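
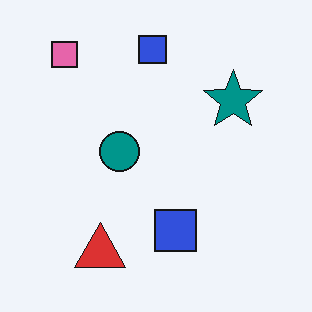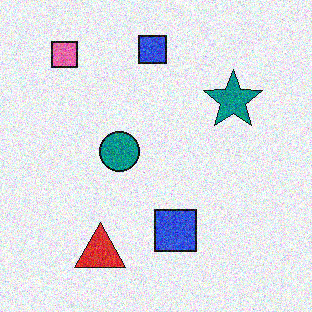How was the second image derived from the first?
The transformation is: degraded with heavy additive noise.

Random speckle covers the whole image, including the flat background.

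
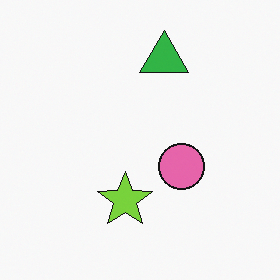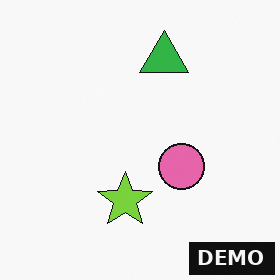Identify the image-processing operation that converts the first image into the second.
The transformation is: watermarked with the text "DEMO" in the lower-right corner.

A dark label reading "DEMO" appears in the lower-right corner.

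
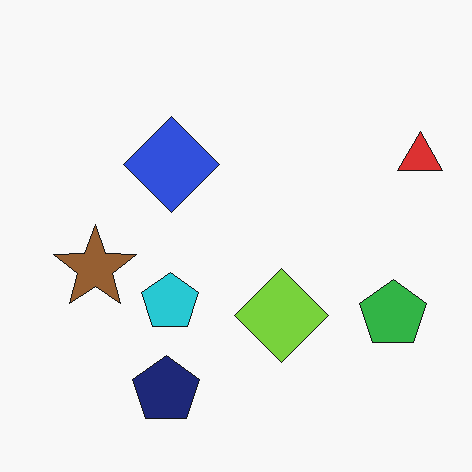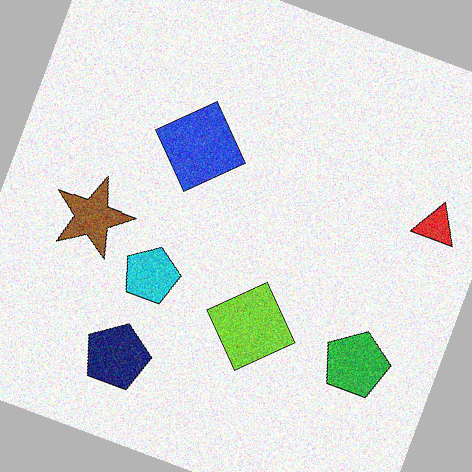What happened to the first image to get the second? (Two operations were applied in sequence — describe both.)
It was degraded with visible gaussian noise, then rotated clockwise by a moderate amount.

Random speckle covers the whole image, including the flat background. Every shape is tilted by the same angle and the image corners show triangular fill wedges — a whole-image rotation by a non-right angle.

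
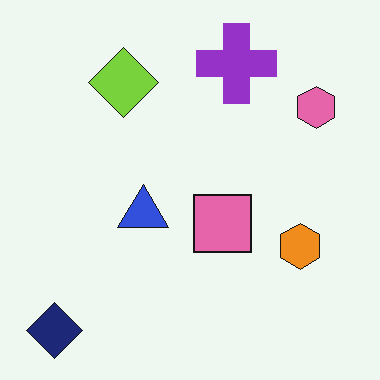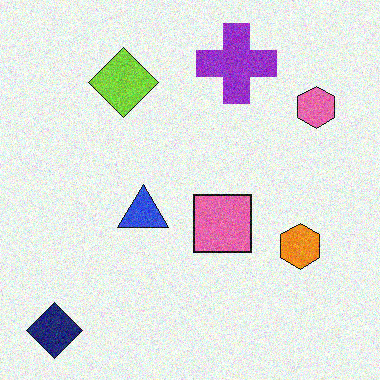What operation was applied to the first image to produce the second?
This is the original image degraded with moderate additive noise.

Random speckle covers the whole image, including the flat background.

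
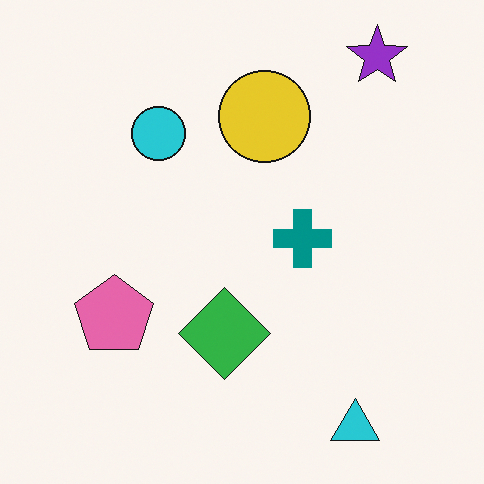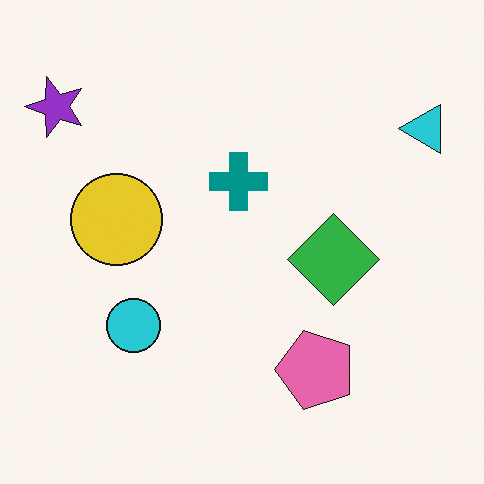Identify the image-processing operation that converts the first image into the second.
The second image is the first rotated 90° counter-clockwise.

The purple star sits in the top-right of the first image and the top-left of the second — consistent with a whole-image 90° counter-clockwise rotation.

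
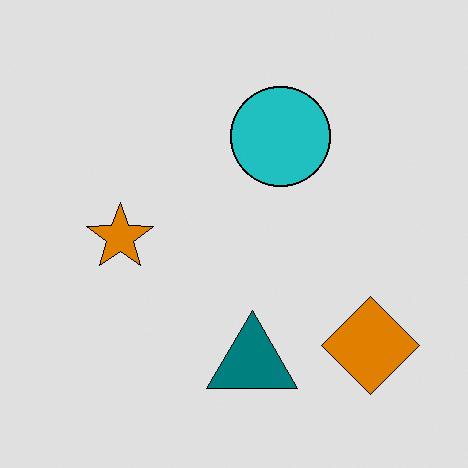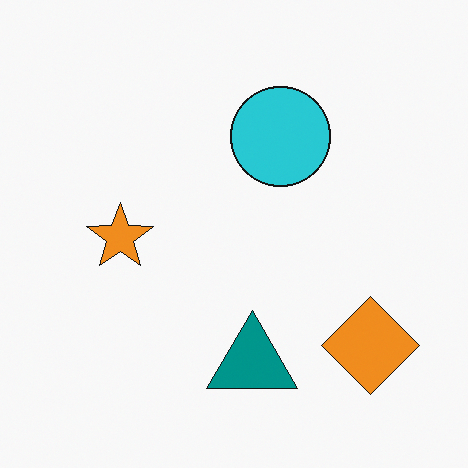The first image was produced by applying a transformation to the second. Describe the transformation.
It was moderately posterized.

Each flat color has snapped to a coarser quantized level — most visibly, the near-white background has dropped to a flat grey.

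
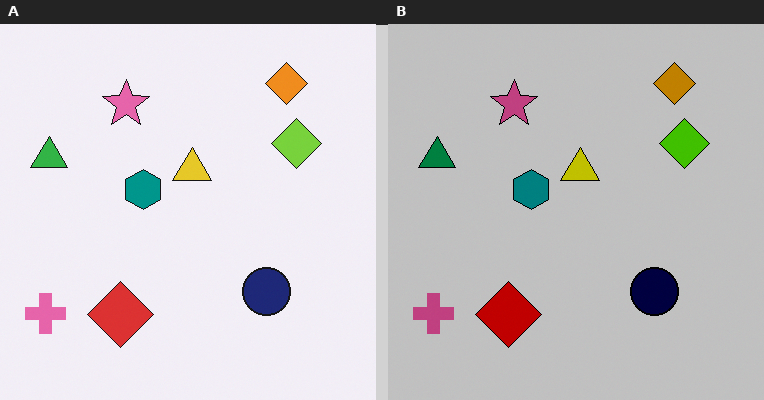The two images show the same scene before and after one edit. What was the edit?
Aggressively posterized.

Each flat color has snapped to a coarser quantized level — most visibly, the near-white background has dropped to a flat grey.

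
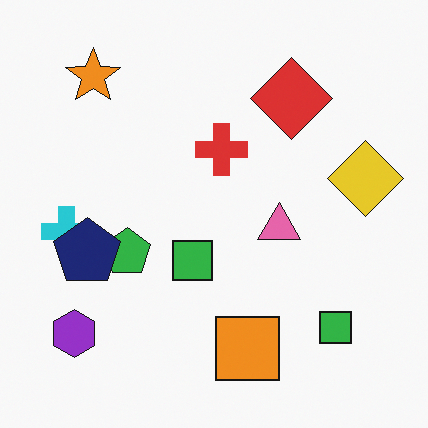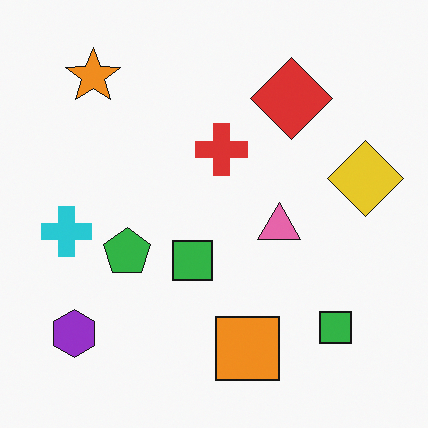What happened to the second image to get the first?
The first image is the second overlaid with an additional navy pentagon.

A navy pentagon appears in the first image that is absent from the second.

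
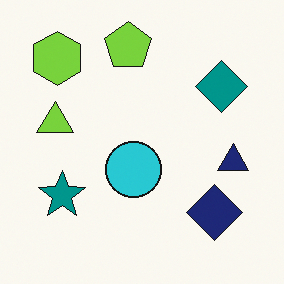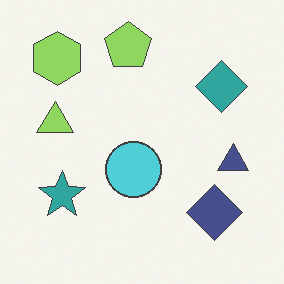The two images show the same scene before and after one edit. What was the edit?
This is the original image given slightly reduced contrast.

Tones are pushed toward mid-grey across the whole image — a global contrast change.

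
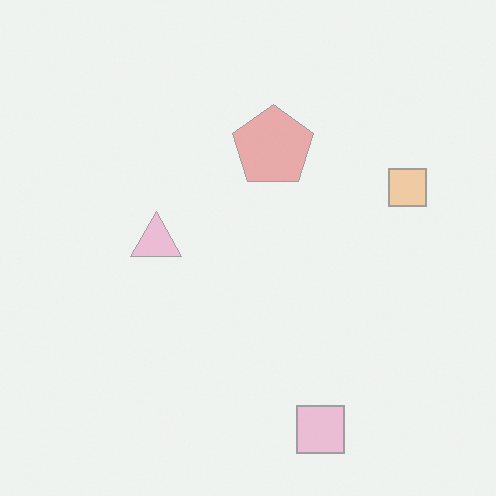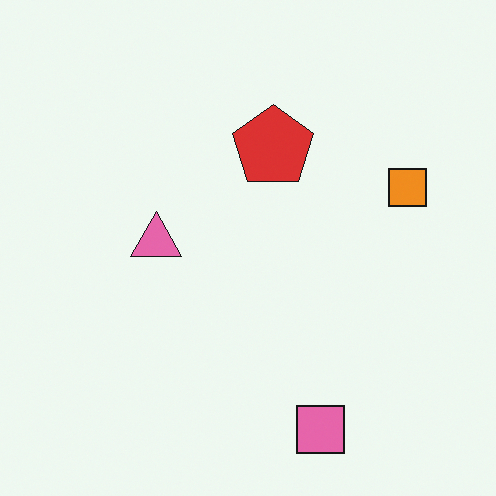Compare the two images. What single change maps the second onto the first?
The image was washed out (contrast reduced).

Tones are pushed toward mid-grey across the whole image — a global contrast change.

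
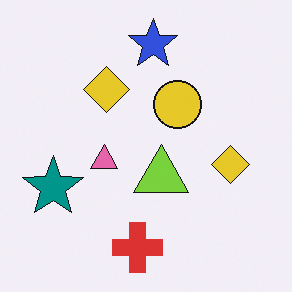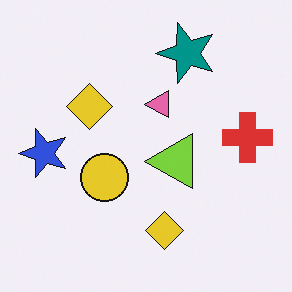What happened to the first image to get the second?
This is the original image transposed (reflected across the top-left ↔ bottom-right diagonal).

Shapes have swapped their row and column positions — what was in the top-right is now in the bottom-left — a diagonal reflection.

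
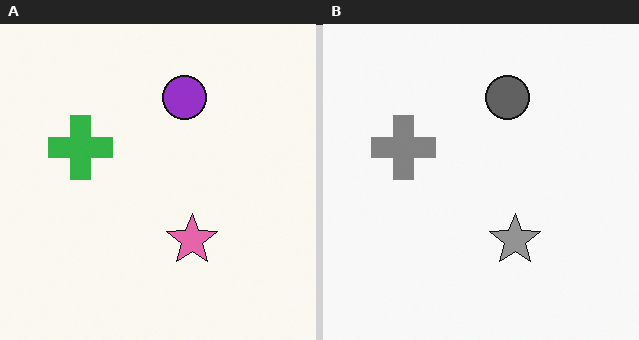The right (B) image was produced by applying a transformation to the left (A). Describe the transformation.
This is the original image converted to grayscale.

All color is removed — every shape is now a shade of grey.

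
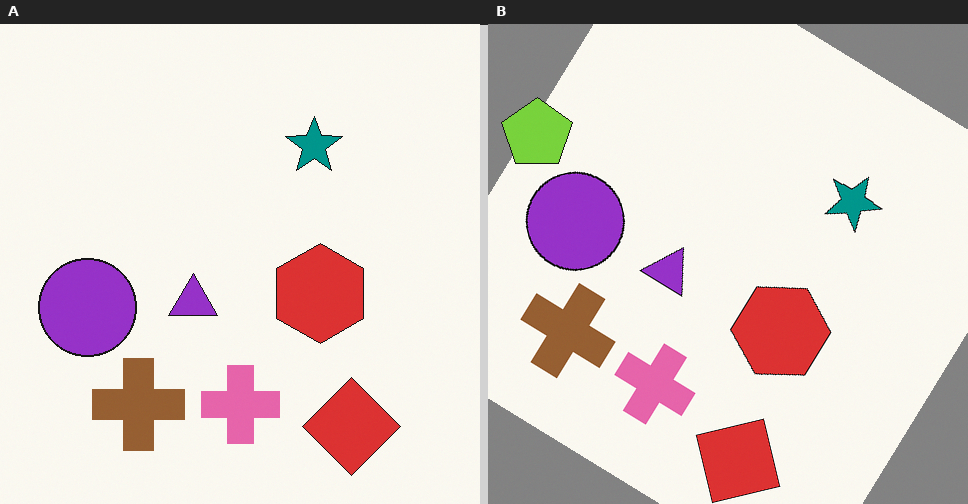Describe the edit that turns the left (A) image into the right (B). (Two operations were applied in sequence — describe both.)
The right (B) image is the left (A) rotated clockwise by a large amount — several tens of degrees, then overlaid with an additional lime pentagon.

Every shape is tilted by the same angle and the image corners show triangular fill wedges — a whole-image rotation by a non-right angle. A lime pentagon appears in the right (B) image that is absent from the left (A).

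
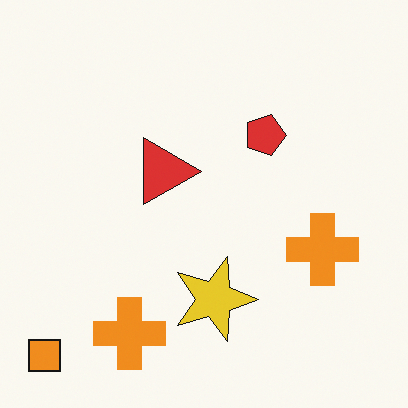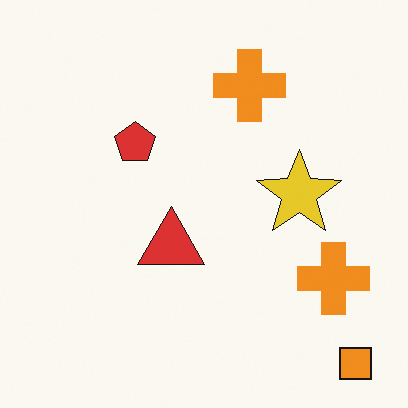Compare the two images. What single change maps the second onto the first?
Rotated 90° clockwise.

The orange square sits in the bottom-right of the second image and the bottom-left of the first — consistent with a whole-image 90° clockwise rotation.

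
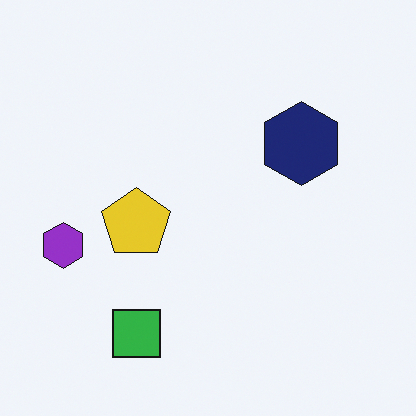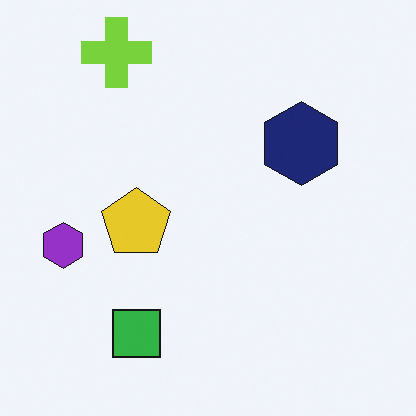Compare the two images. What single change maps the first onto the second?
The transformation is: overlaid with an additional lime cross.

A lime cross appears in the second image that is absent from the first.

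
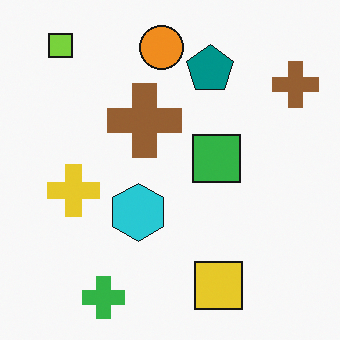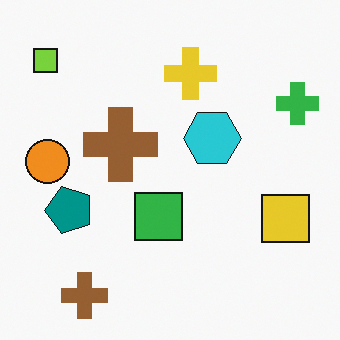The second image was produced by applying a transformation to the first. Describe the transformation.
It was transposed (reflected across the top-left ↔ bottom-right diagonal).

Shapes have swapped their row and column positions — what was in the top-right is now in the bottom-left — a diagonal reflection.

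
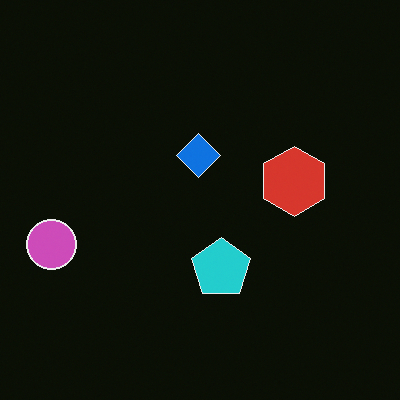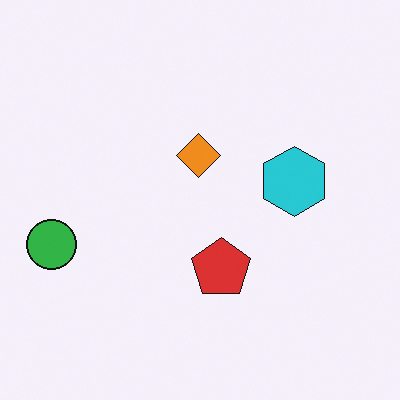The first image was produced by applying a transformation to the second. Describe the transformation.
The first image is the second color-inverted (negative).

The light background has become dark and every shape's color is its complement — a photographic negative.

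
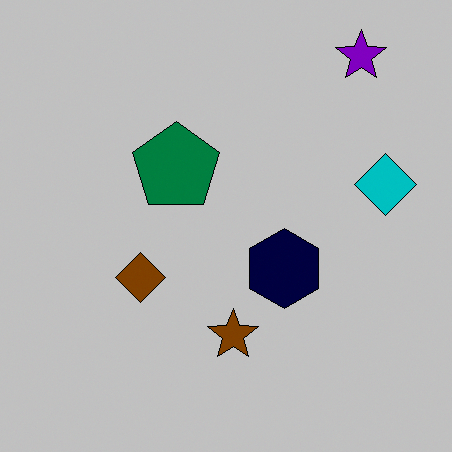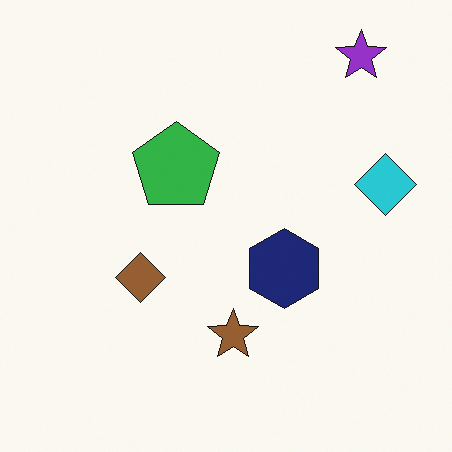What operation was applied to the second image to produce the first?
Heavily posterized to just a handful of flat colors.

Each flat color has snapped to a coarser quantized level — most visibly, the near-white background has dropped to a flat grey.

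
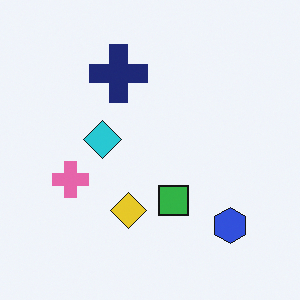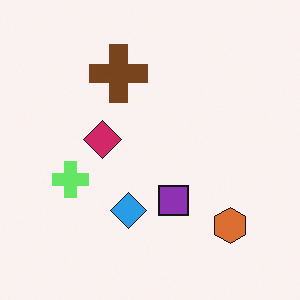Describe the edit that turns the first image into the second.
The second image is the first hue-shifted noticeably.

Every shape's color has rotated by the same amount around the hue wheel — a uniform hue shift.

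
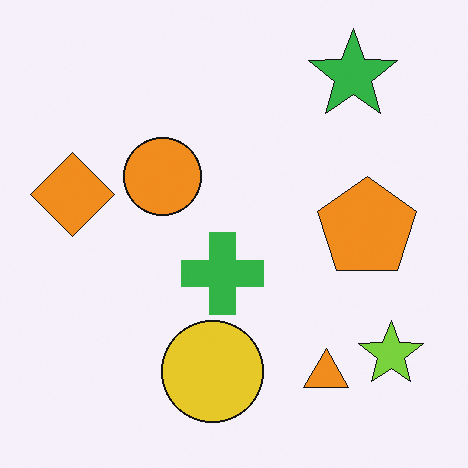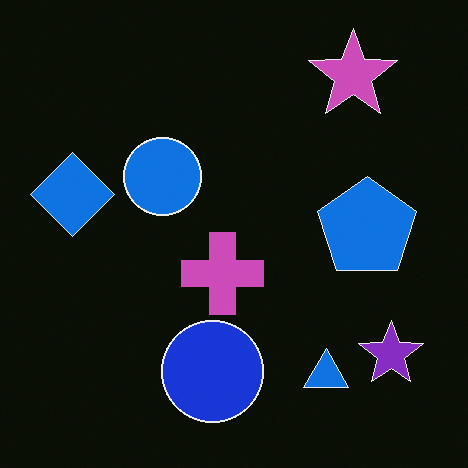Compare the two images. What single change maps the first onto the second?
Color-inverted (negative).

The light background has become dark and every shape's color is its complement — a photographic negative.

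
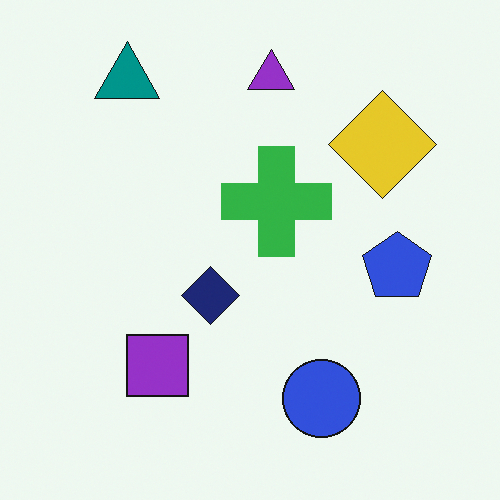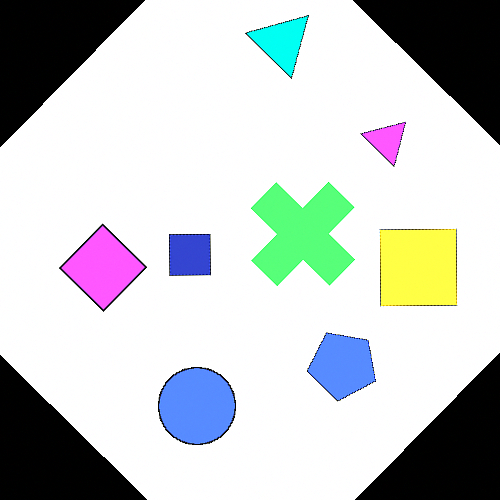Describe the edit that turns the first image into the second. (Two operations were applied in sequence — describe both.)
This is the original image rotated clockwise by a large amount — several tens of degrees, then substantially brightened.

Every shape is tilted by the same angle and the image corners show triangular fill wedges — a whole-image rotation by a non-right angle. Every pixel — background and shapes alike — is uniformly brightened.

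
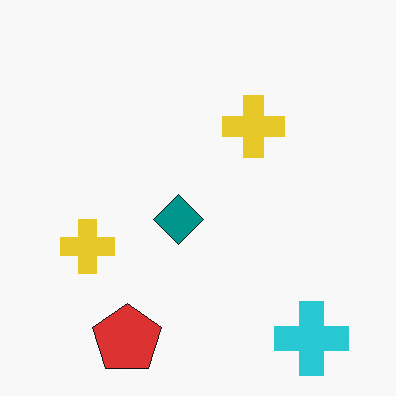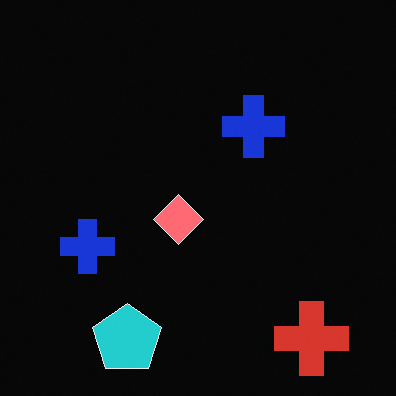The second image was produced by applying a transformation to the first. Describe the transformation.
Color-inverted (negative).

The light background has become dark and every shape's color is its complement — a photographic negative.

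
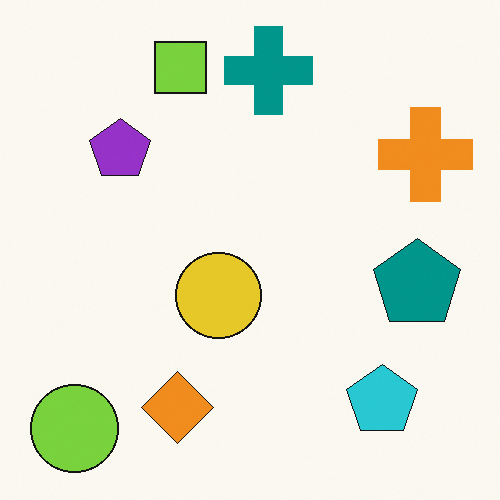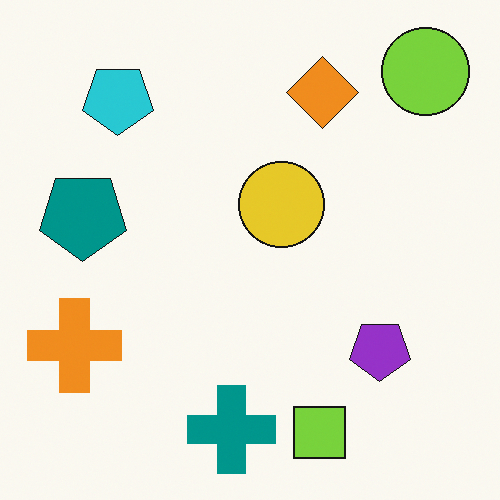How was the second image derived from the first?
The second image is the first rotated 180°.

The lime circle sits in the bottom-left of the first image and the top-right of the second — consistent with a whole-image 180° rotation.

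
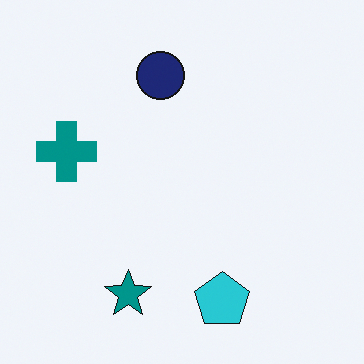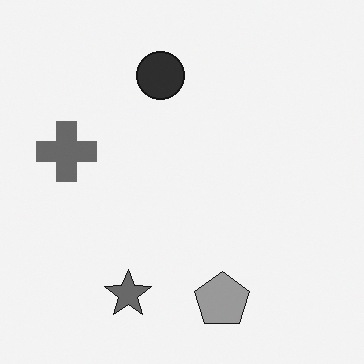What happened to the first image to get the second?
The image was converted to grayscale.

All color is removed — every shape is now a shade of grey.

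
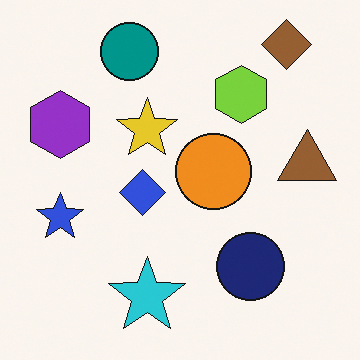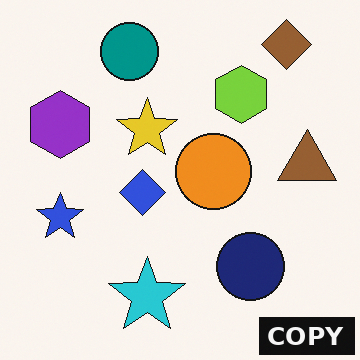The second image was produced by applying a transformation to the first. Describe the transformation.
The second image is the first watermarked with the text "COPY" in the lower-right corner.

A dark label reading "COPY" appears in the lower-right corner.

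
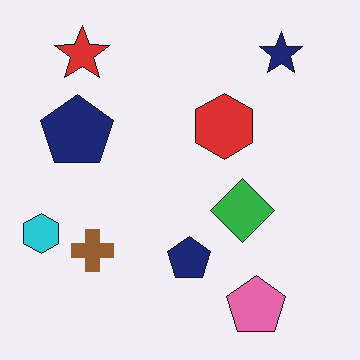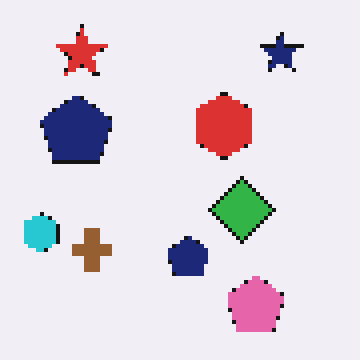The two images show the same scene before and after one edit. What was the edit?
The second image is the first mildly pixelated.

Shapes are reduced to large square blocks; fine edges and outlines are lost — a downscale-then-upscale (mosaic) effect.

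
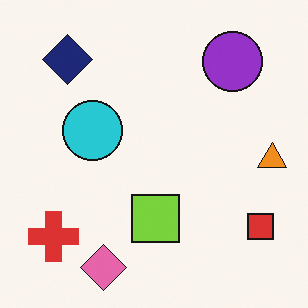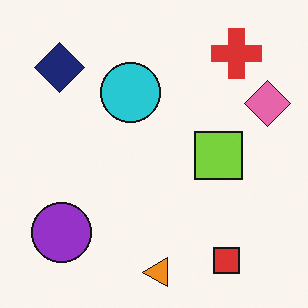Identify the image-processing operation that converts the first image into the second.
The second image is the first transposed (reflected across the top-left ↔ bottom-right diagonal).

Shapes have swapped their row and column positions — what was in the top-right is now in the bottom-left — a diagonal reflection.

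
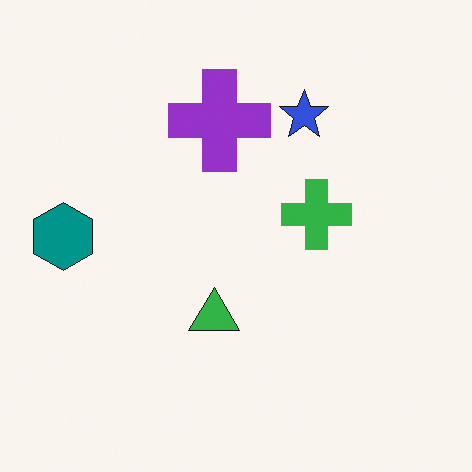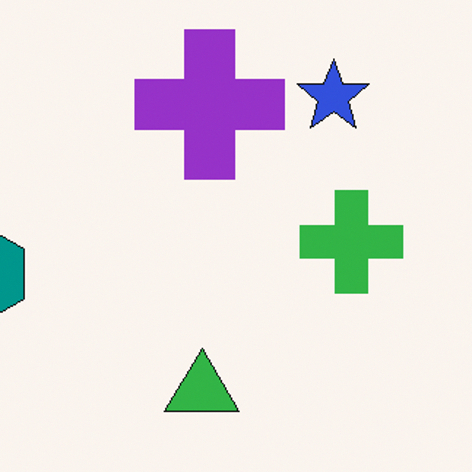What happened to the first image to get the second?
It was cropped slightly and scaled back up.

The visible shapes are larger and the field of view is narrower; shapes near the original edges may be partly or wholly outside the frame — a crop-and-rescale.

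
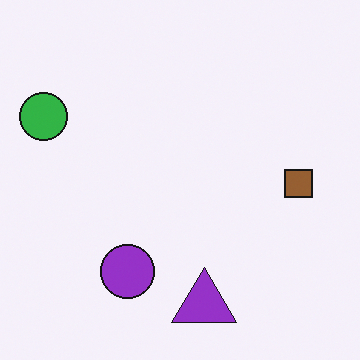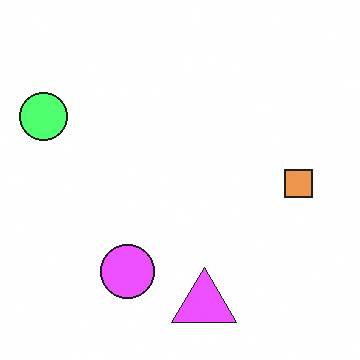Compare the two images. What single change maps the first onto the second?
Brightened a lot.

Every pixel — background and shapes alike — is uniformly brightened.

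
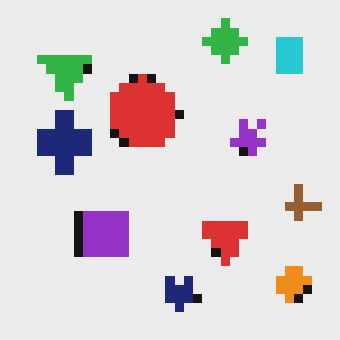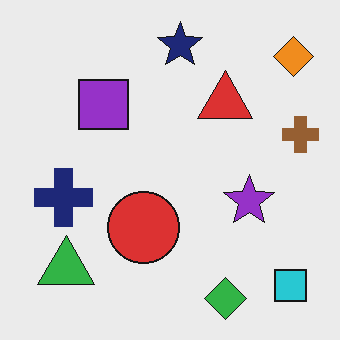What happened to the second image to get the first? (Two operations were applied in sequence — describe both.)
This is the original image flipped vertically (top ↔ bottom), then heavily pixelated into large blocks.

The green diamond is in the bottom of the second image and the top of the first — shapes on opposite sides of the horizontal midline have swapped in a mirror flip. Shapes are reduced to large square blocks; fine edges and outlines are lost — a downscale-then-upscale (mosaic) effect.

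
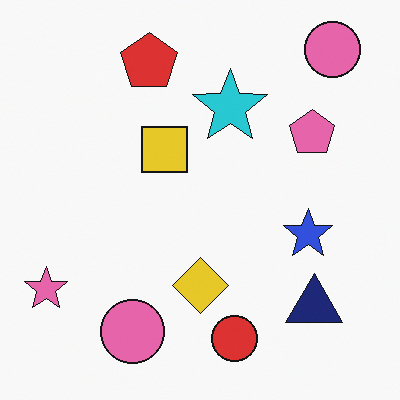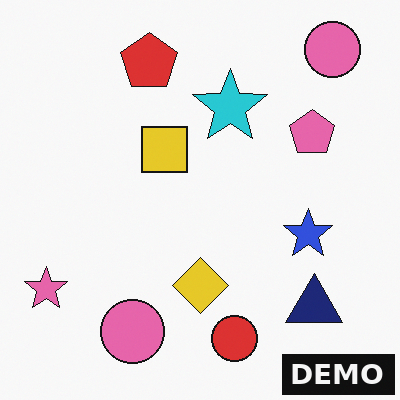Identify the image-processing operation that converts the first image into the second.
The second image is the first watermarked with the text "DEMO" in the lower-right corner.

A dark label reading "DEMO" appears in the lower-right corner.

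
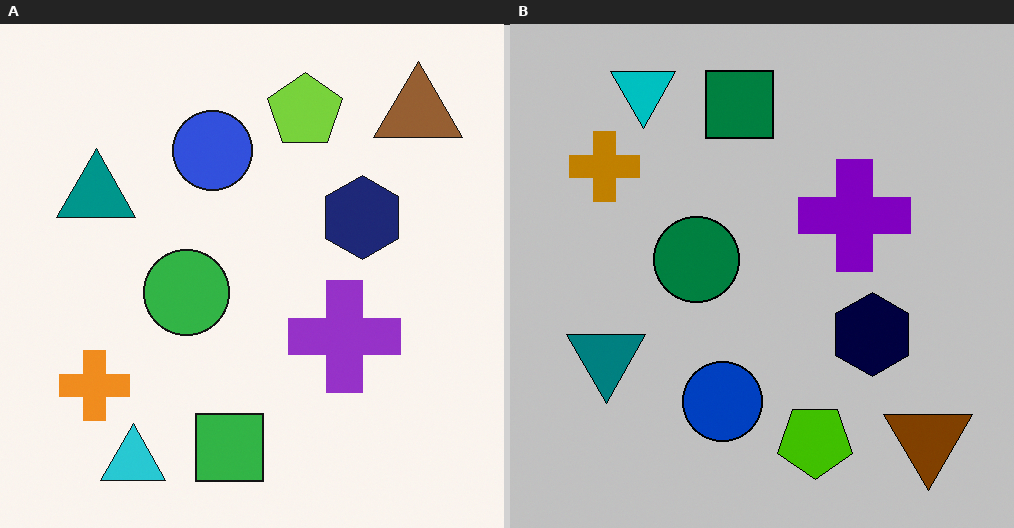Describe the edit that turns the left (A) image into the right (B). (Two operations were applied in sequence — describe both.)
The transformation is: flipped vertically (top ↔ bottom), then heavily posterized to just a handful of flat colors.

The cyan triangle is in the bottom-left of the left (A) image and the top-left of the right (B) — shapes on opposite sides of the horizontal midline have swapped in a mirror flip. Each flat color has snapped to a coarser quantized level — most visibly, the near-white background has dropped to a flat grey.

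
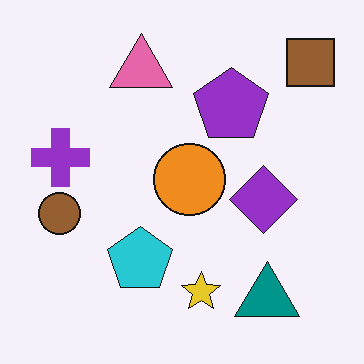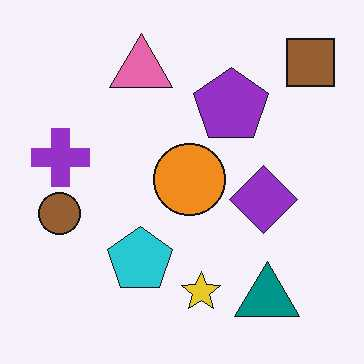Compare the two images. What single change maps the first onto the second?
JPEG-compressed with visible artifacts.

Blocky 8×8 compression artifacts appear around shape edges and the flat background shows ringing — characteristic JPEG degradation.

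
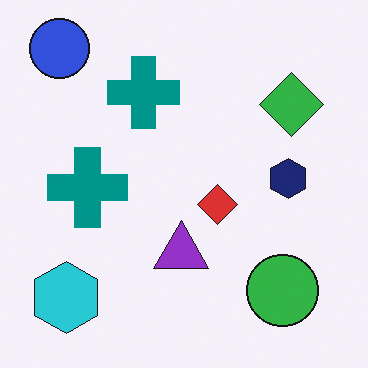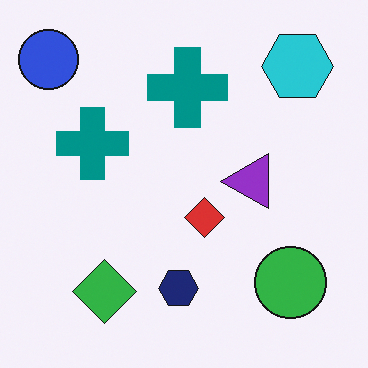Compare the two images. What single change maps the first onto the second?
This is the original image transposed (reflected across the top-left ↔ bottom-right diagonal).

Shapes have swapped their row and column positions — what was in the top-right is now in the bottom-left — a diagonal reflection.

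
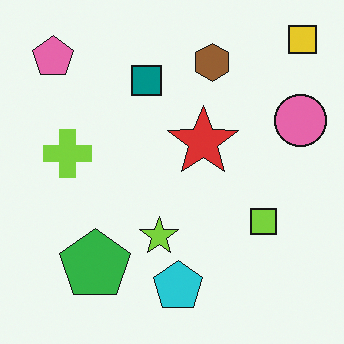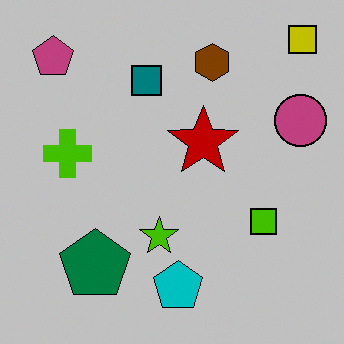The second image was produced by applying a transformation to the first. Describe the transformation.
It was aggressively posterized.

Each flat color has snapped to a coarser quantized level — most visibly, the near-white background has dropped to a flat grey.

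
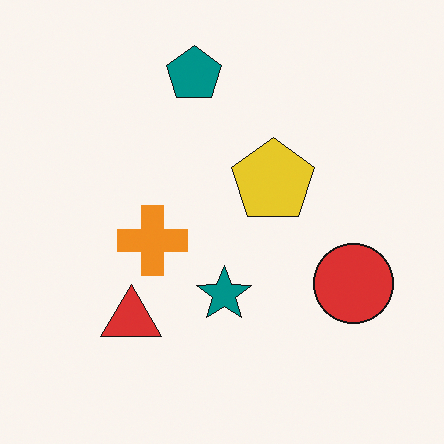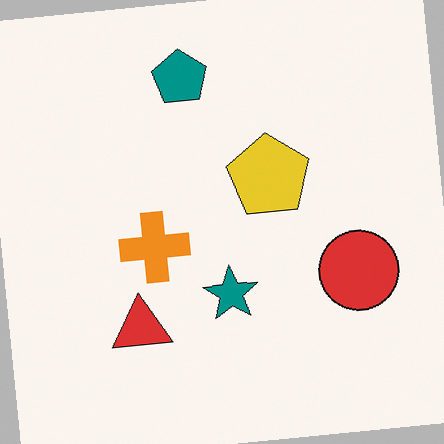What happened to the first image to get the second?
The image was rotated counter-clockwise by a small amount.

Every shape is tilted by the same angle and the image corners show triangular fill wedges — a whole-image rotation by a non-right angle.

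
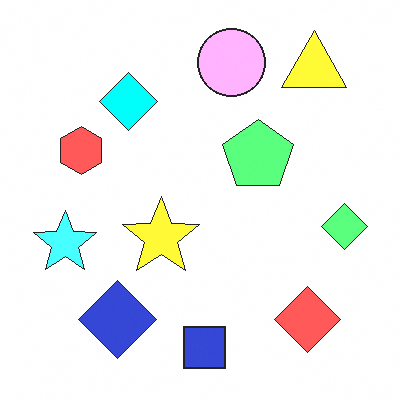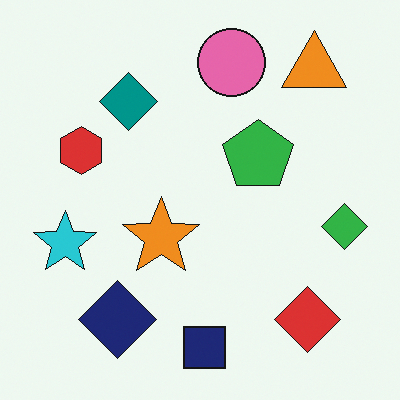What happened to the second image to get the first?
It was substantially brightened.

Every pixel — background and shapes alike — is uniformly brightened.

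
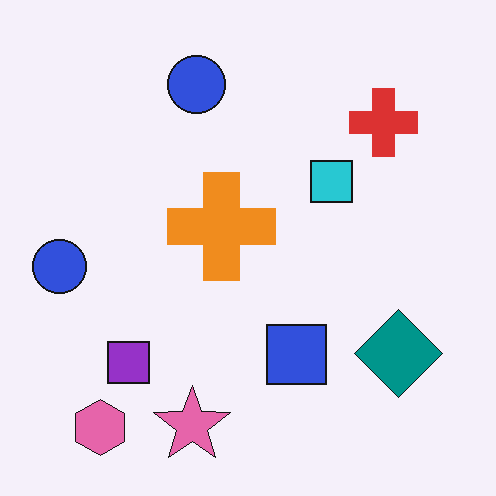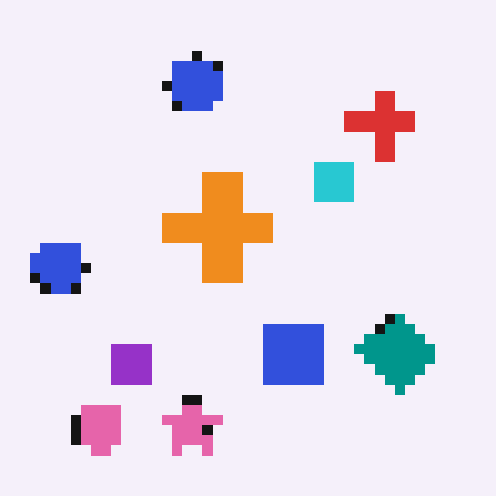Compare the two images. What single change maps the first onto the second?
Coarsely pixelated.

Shapes are reduced to large square blocks; fine edges and outlines are lost — a downscale-then-upscale (mosaic) effect.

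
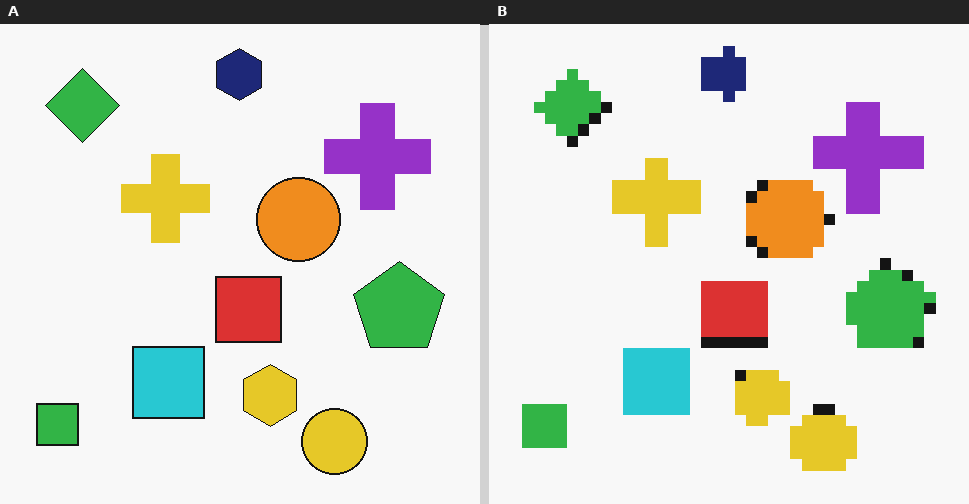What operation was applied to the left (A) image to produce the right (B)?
Coarsely pixelated.

Shapes are reduced to large square blocks; fine edges and outlines are lost — a downscale-then-upscale (mosaic) effect.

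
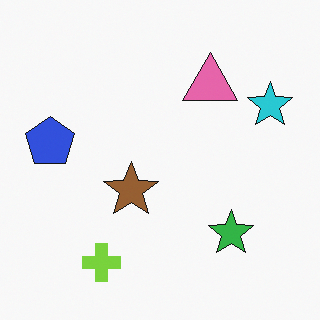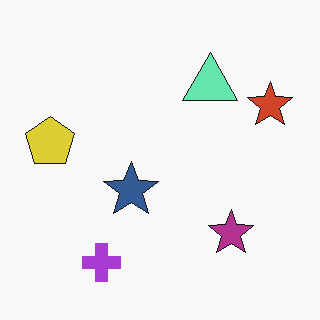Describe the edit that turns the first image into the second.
This is the original image hue-shifted by a large amount.

Every shape's color has rotated by the same amount around the hue wheel — a uniform hue shift.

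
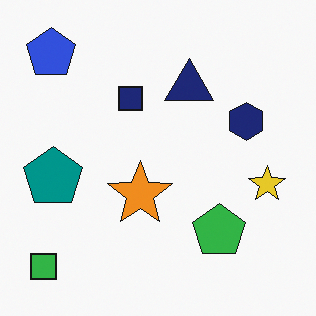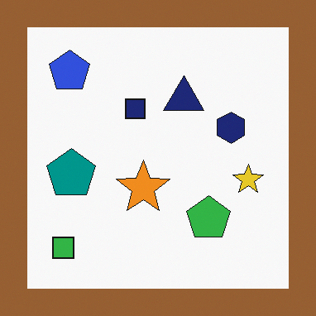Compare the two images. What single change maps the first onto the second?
The second image is the first framed with a brown border.

A solid brown frame runs around the edge of the second image, with the content slightly shrunk inside it.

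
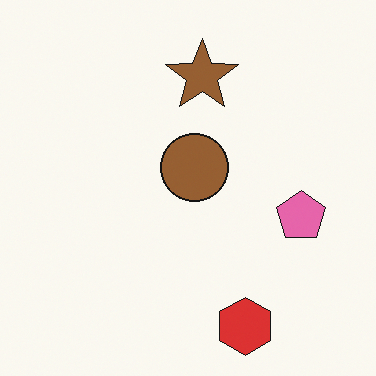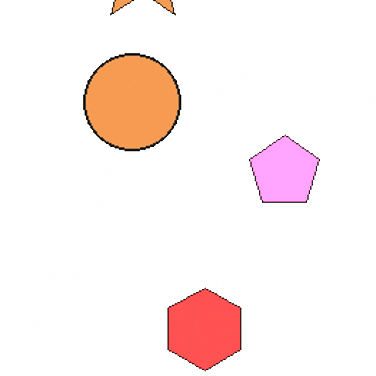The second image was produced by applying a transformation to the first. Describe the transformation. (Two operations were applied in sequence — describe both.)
This is the original image cropped to a modestly smaller region and rescaled, then brightened a lot.

The visible shapes are larger and the field of view is narrower; shapes near the original edges may be partly or wholly outside the frame — a crop-and-rescale. Every pixel — background and shapes alike — is uniformly brightened.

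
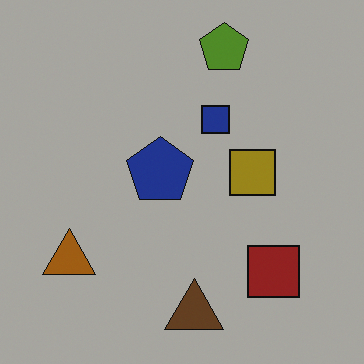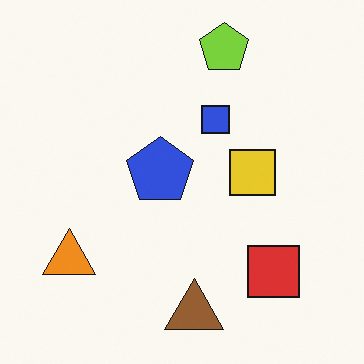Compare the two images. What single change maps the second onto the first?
The first image is the second darkened a lot.

Every pixel — background and shapes alike — is uniformly darkened.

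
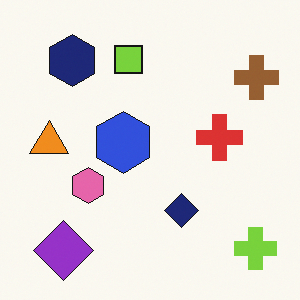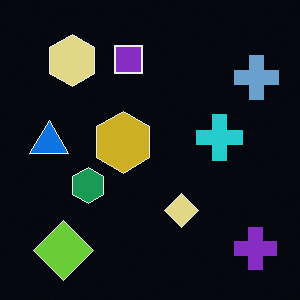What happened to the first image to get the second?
The transformation is: color-inverted (negative).

The light background has become dark and every shape's color is its complement — a photographic negative.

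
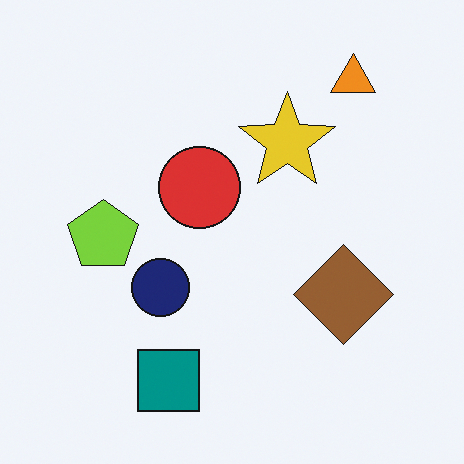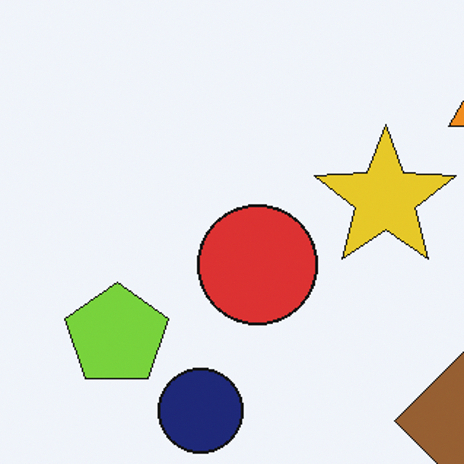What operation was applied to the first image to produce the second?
The second image is the first cropped to a modestly smaller region and rescaled.

The visible shapes are larger and the field of view is narrower; shapes near the original edges may be partly or wholly outside the frame — a crop-and-rescale.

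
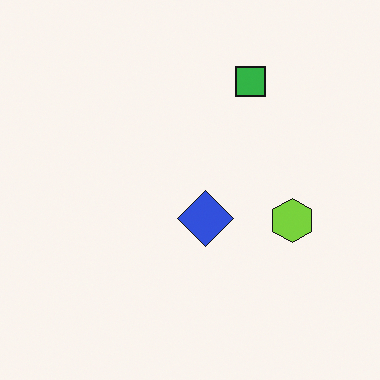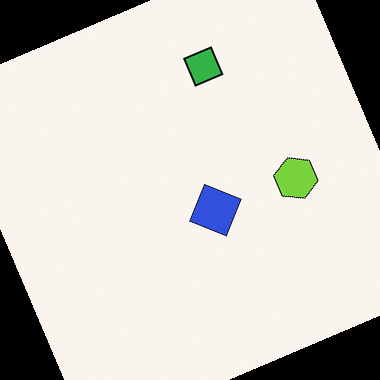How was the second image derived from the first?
The transformation is: rotated counter-clockwise by a clearly visible amount.

Every shape is tilted by the same angle and the image corners show triangular fill wedges — a whole-image rotation by a non-right angle.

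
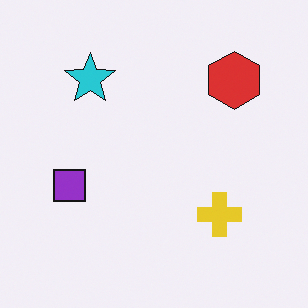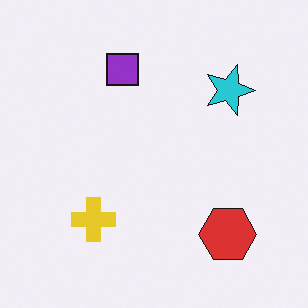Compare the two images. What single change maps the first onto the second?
This is the original image rotated 90° clockwise.

The red hexagon sits in the top-right of the first image and the bottom-right of the second — consistent with a whole-image 90° clockwise rotation.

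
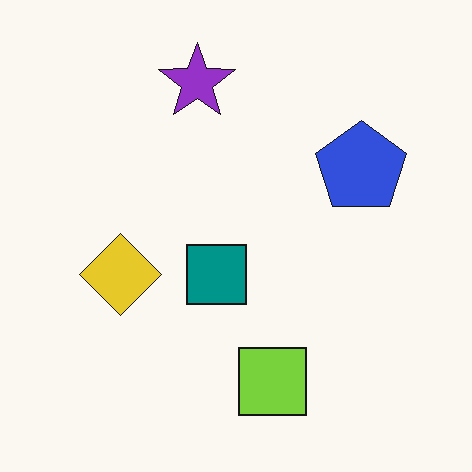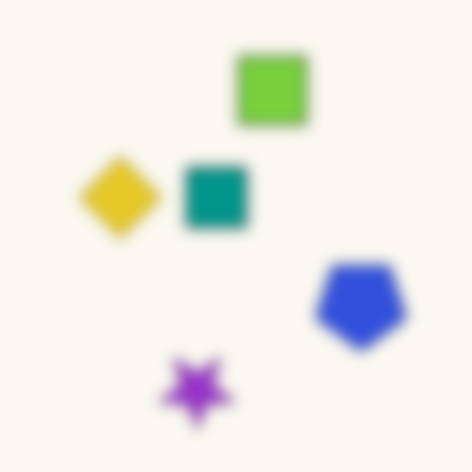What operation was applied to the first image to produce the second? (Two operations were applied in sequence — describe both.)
It was strongly gaussian-blurred, then flipped vertically (top ↔ bottom).

Shape edges and outlines are uniformly softened across the whole image. The purple star is in the top of the first image and the bottom of the second — shapes on opposite sides of the horizontal midline have swapped in a mirror flip.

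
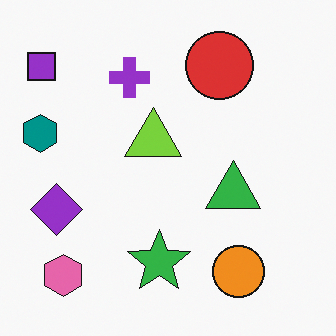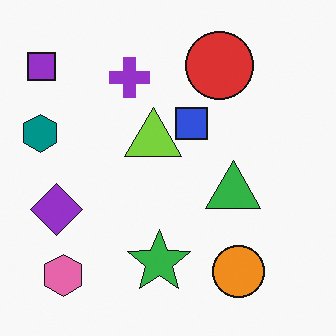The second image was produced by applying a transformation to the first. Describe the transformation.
This is the original image overlaid with an additional blue square.

A blue square appears in the second image that is absent from the first.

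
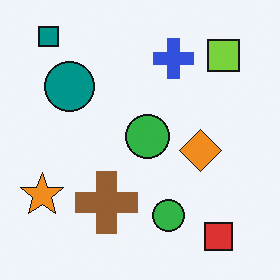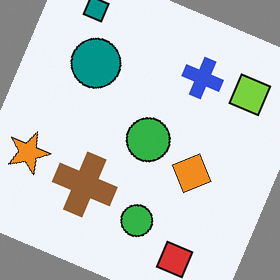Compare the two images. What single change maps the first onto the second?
The image was rotated clockwise by a clearly visible amount.

Every shape is tilted by the same angle and the image corners show triangular fill wedges — a whole-image rotation by a non-right angle.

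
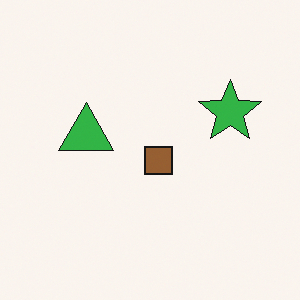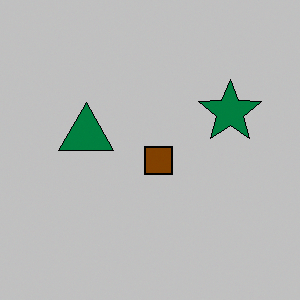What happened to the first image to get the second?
The second image is the first aggressively posterized.

Each flat color has snapped to a coarser quantized level — most visibly, the near-white background has dropped to a flat grey.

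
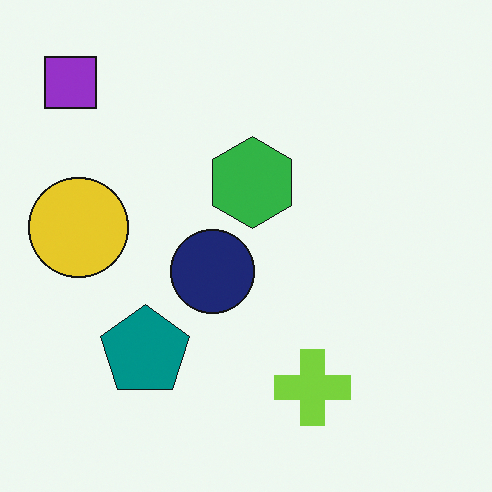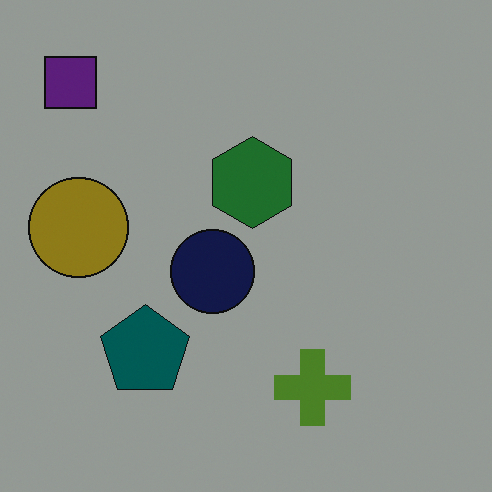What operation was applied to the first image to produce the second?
The transformation is: darkened a lot.

Every pixel — background and shapes alike — is uniformly darkened.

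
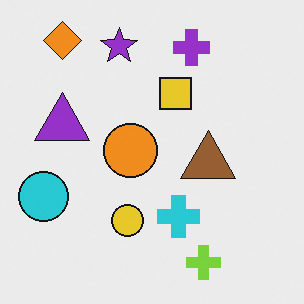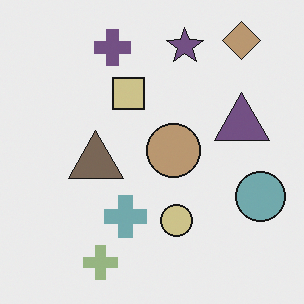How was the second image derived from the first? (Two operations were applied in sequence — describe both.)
It was made much more muted (saturation change), then flipped horizontally (left ↔ right).

All colors are more muted and greyish — a global saturation change. The cyan circle is in the left of the first image and the right of the second — shapes on opposite sides of the vertical midline have swapped in a mirror flip.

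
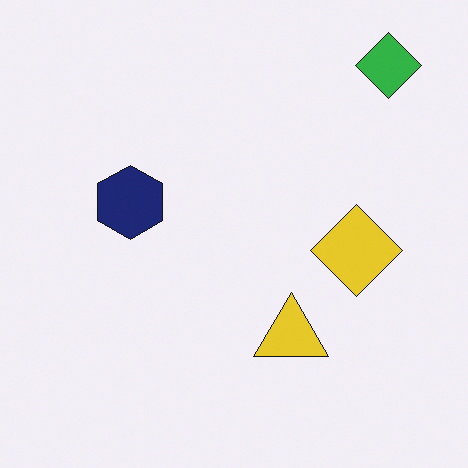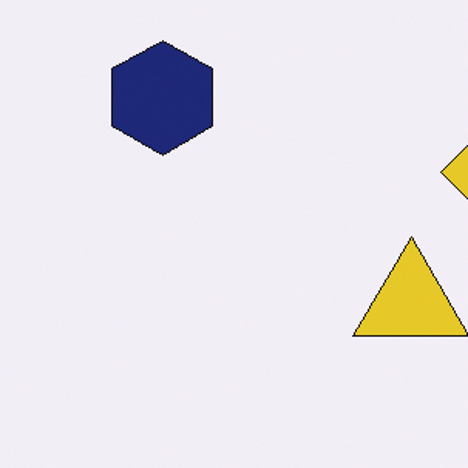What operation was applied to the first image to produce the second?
This is the original image cropped slightly and scaled back up.

The visible shapes are larger and the field of view is narrower; shapes near the original edges may be partly or wholly outside the frame — a crop-and-rescale.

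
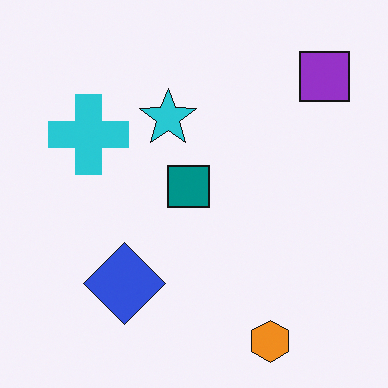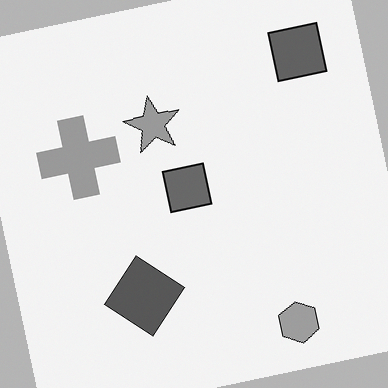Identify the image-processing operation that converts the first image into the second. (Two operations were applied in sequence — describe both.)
This is the original image converted to grayscale, then rotated counter-clockwise by a few degrees.

All color is removed — every shape is now a shade of grey. Every shape is tilted by the same angle and the image corners show triangular fill wedges — a whole-image rotation by a non-right angle.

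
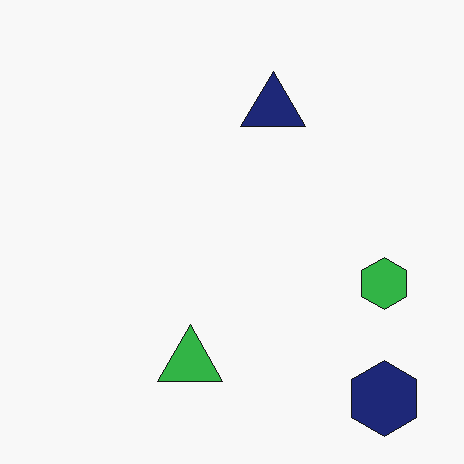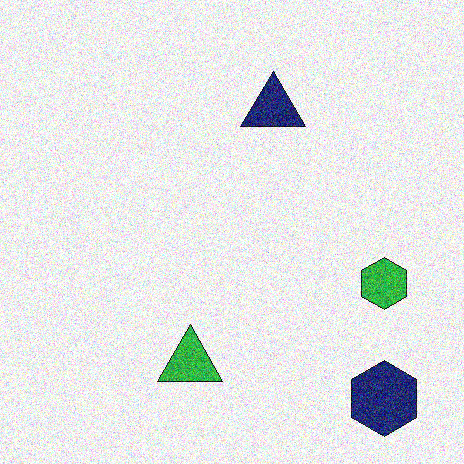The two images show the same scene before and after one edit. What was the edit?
The second image is the first degraded with strong gaussian noise.

Random speckle covers the whole image, including the flat background.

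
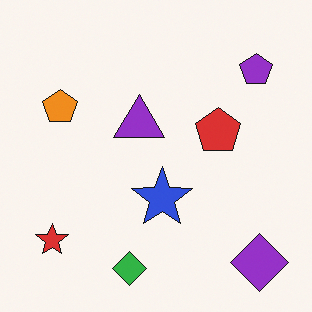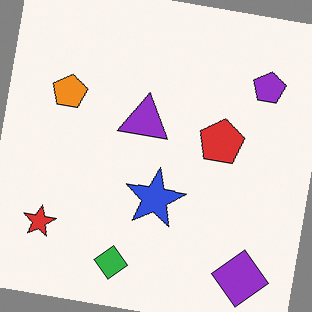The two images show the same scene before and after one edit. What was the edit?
The second image is the first rotated clockwise by a slight angle.

Every shape is tilted by the same angle and the image corners show triangular fill wedges — a whole-image rotation by a non-right angle.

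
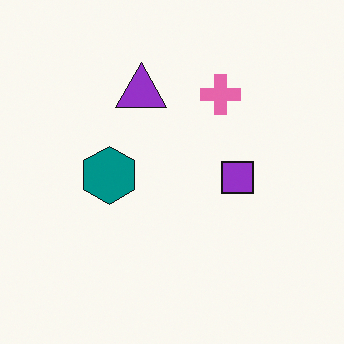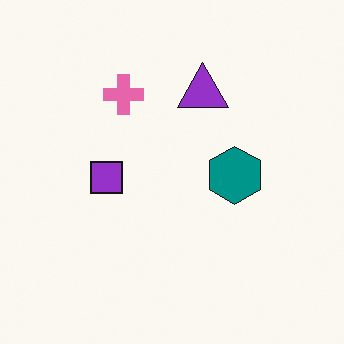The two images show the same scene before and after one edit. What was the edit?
The image was flipped horizontally (left ↔ right).

The purple square is in the right of the first image and the left of the second — shapes on opposite sides of the vertical midline have swapped in a mirror flip.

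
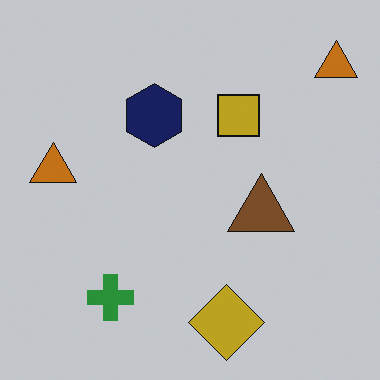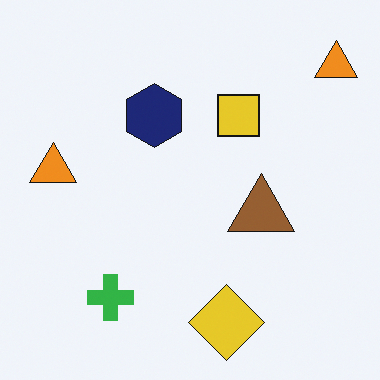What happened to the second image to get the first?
The first image is the second slightly darkened.

Every pixel — background and shapes alike — is uniformly darkened.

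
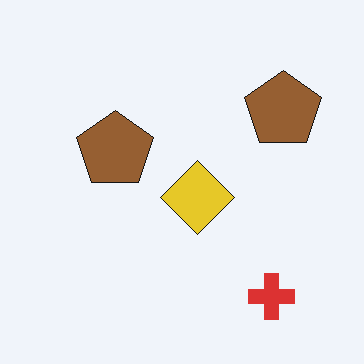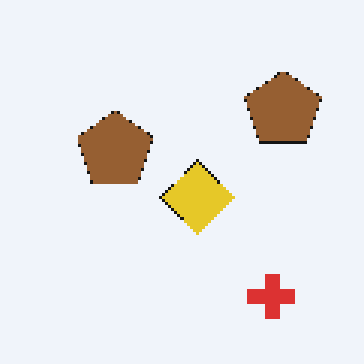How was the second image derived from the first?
Lightly pixelated (a mild mosaic effect).

Shapes are reduced to large square blocks; fine edges and outlines are lost — a downscale-then-upscale (mosaic) effect.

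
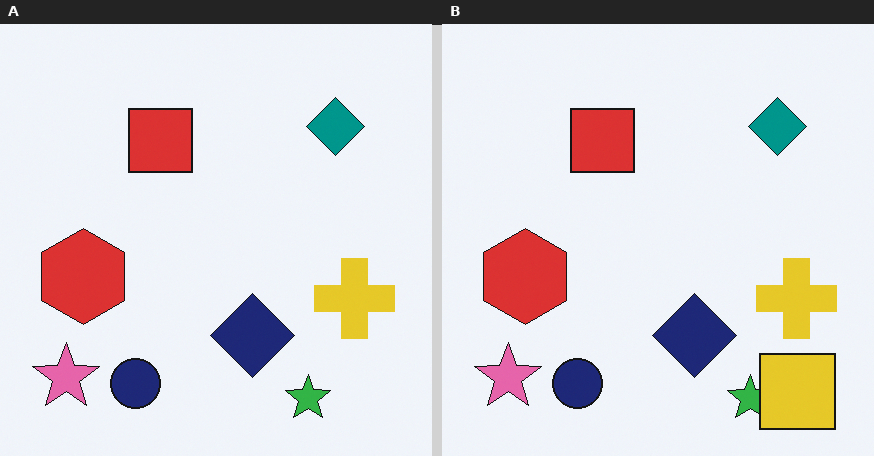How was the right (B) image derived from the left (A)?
It was overlaid with an additional yellow square.

A yellow square appears in the right (B) image that is absent from the left (A).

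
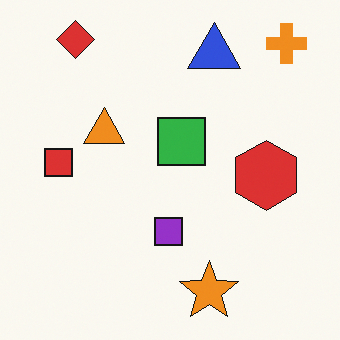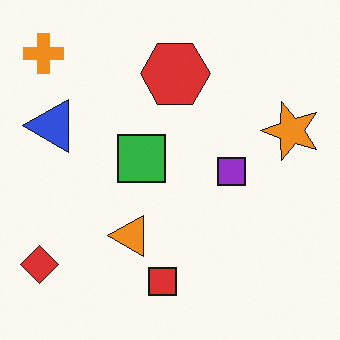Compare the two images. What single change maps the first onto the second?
This is the original image rotated 90° counter-clockwise.

The orange cross sits in the top-right of the first image and the top-left of the second — consistent with a whole-image 90° counter-clockwise rotation.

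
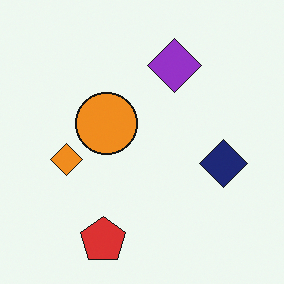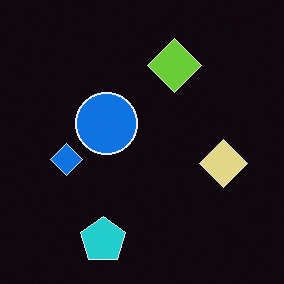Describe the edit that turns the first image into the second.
The image was color-inverted (negative).

The light background has become dark and every shape's color is its complement — a photographic negative.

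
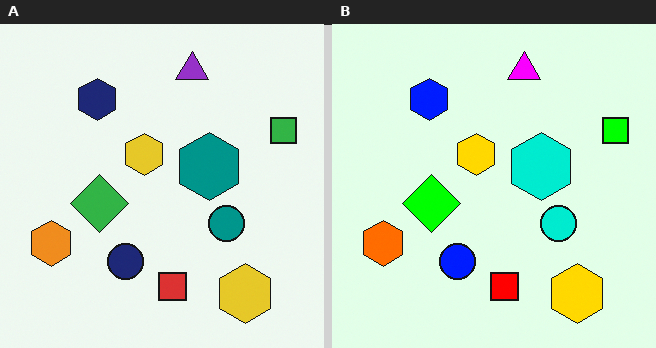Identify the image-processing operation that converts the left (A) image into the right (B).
This is the original image made much more vivid (saturation change).

All colors are more vivid — a global saturation change.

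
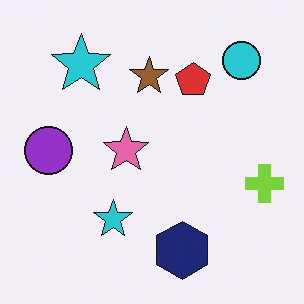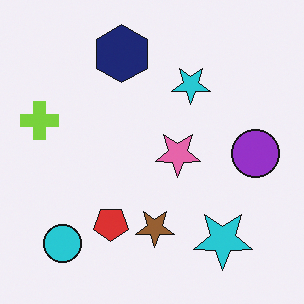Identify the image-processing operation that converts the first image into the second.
It was rotated 180°.

The cyan circle sits in the top-right of the first image and the bottom-left of the second — consistent with a whole-image 180° rotation.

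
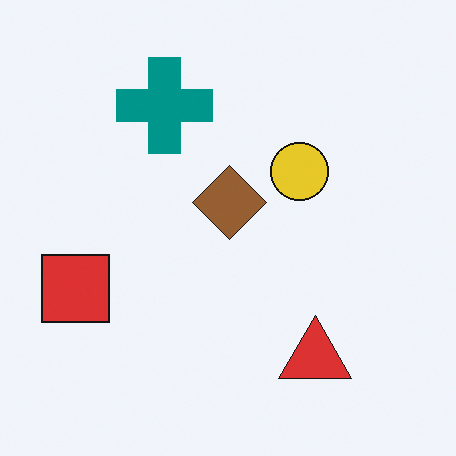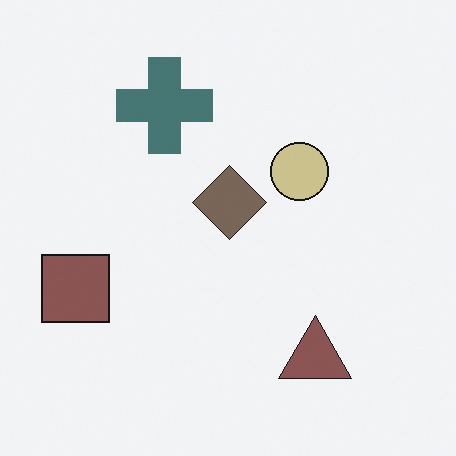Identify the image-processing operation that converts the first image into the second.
It was made much more muted (saturation change).

All colors are more muted and greyish — a global saturation change.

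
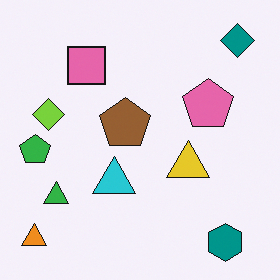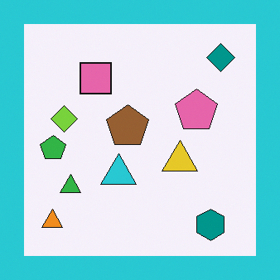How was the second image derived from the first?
It was framed with a cyan border.

A solid cyan frame runs around the edge of the second image, with the content slightly shrunk inside it.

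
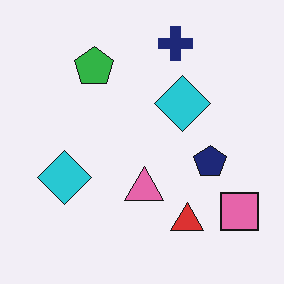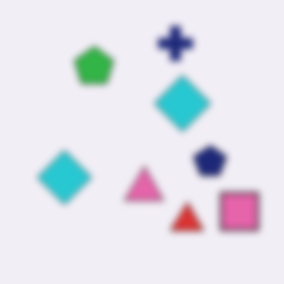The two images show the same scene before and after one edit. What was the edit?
The transformation is: moderately blurred.

Shape edges and outlines are uniformly softened across the whole image.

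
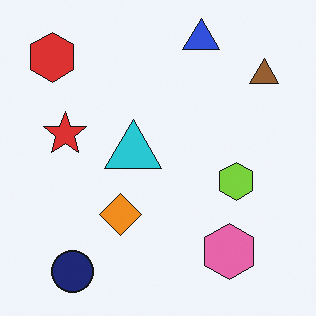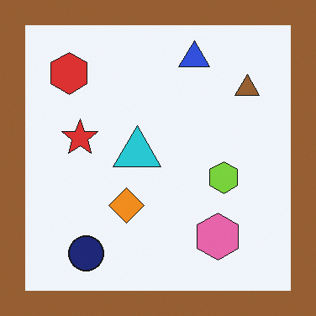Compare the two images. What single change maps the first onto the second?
It was framed with a brown border.

A solid brown frame runs around the edge of the second image, with the content slightly shrunk inside it.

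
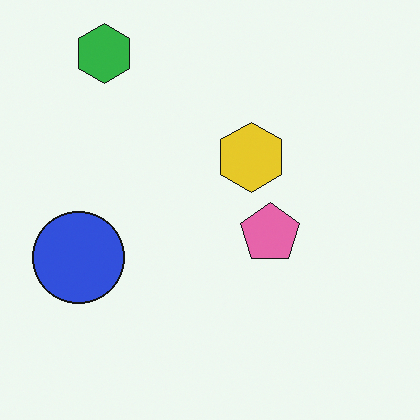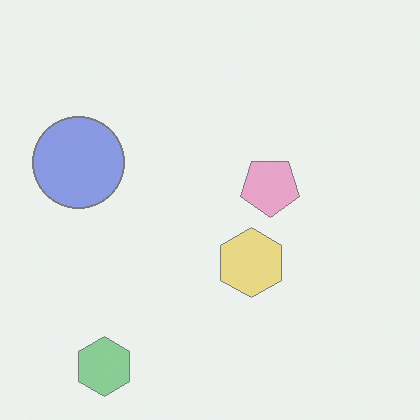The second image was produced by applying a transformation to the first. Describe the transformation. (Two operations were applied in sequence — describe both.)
Flipped vertically (top ↔ bottom), then given much lower contrast.

The green hexagon is in the top-left of the first image and the bottom-left of the second — shapes on opposite sides of the horizontal midline have swapped in a mirror flip. Tones are pushed toward mid-grey across the whole image — a global contrast change.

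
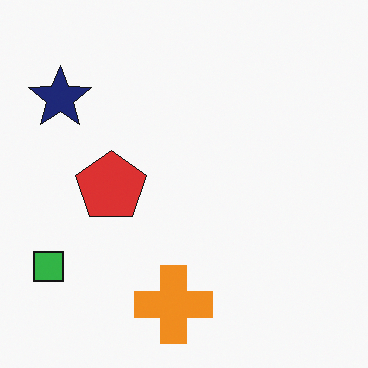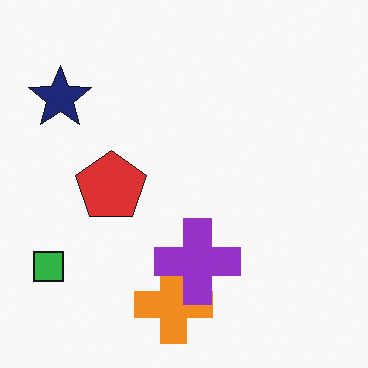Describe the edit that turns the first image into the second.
The image was overlaid with an additional purple cross.

A purple cross appears in the second image that is absent from the first.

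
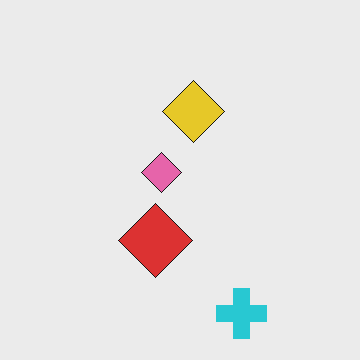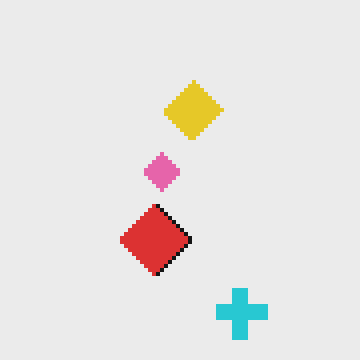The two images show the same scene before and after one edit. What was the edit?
Mildly pixelated.

Shapes are reduced to large square blocks; fine edges and outlines are lost — a downscale-then-upscale (mosaic) effect.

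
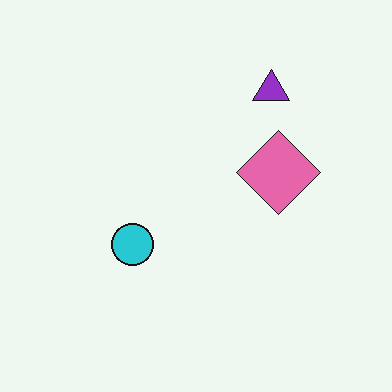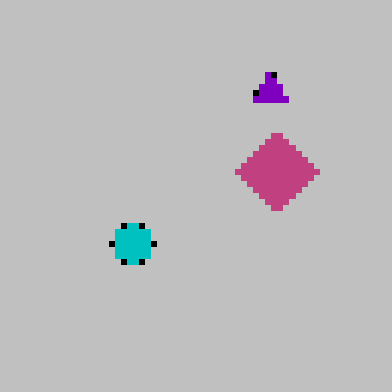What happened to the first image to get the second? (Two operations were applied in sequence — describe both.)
The image was pixelated into visible square blocks, then aggressively posterized.

Shapes are reduced to large square blocks; fine edges and outlines are lost — a downscale-then-upscale (mosaic) effect. Each flat color has snapped to a coarser quantized level — most visibly, the near-white background has dropped to a flat grey.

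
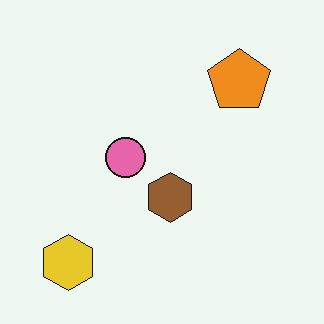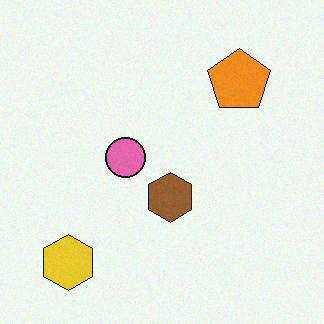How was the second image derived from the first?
Degraded with a light layer of grain.

Random speckle covers the whole image, including the flat background.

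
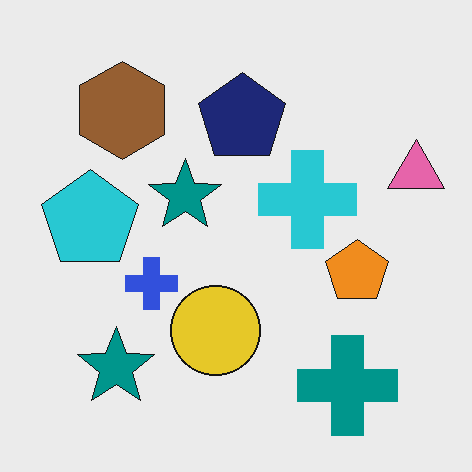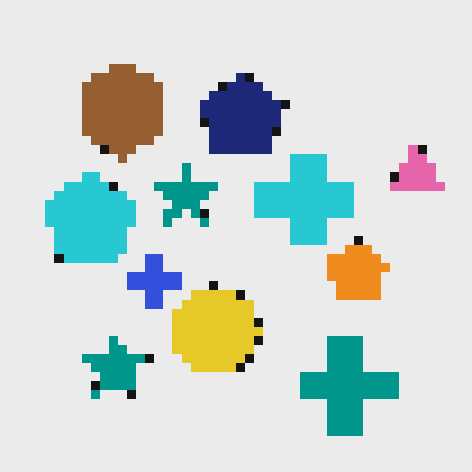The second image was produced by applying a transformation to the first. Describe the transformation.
The image was coarsely pixelated.

Shapes are reduced to large square blocks; fine edges and outlines are lost — a downscale-then-upscale (mosaic) effect.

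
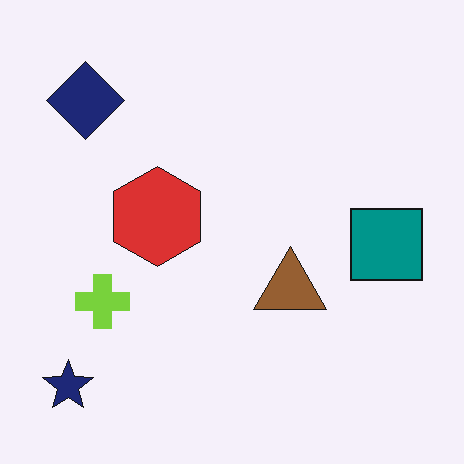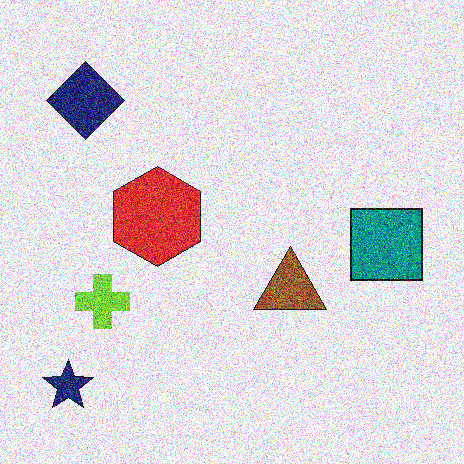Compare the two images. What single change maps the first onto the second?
This is the original image degraded with a thick layer of grain.

Random speckle covers the whole image, including the flat background.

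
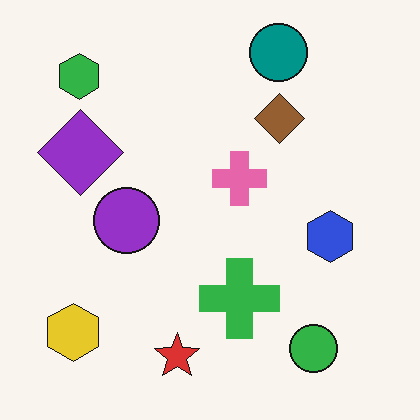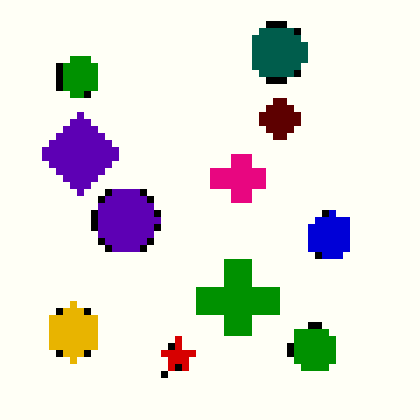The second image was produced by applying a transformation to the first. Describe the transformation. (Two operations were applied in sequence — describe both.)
The second image is the first boosted in contrast, then moderately pixelated.

Tones are pushed away from mid-grey across the whole image — a global contrast change. Shapes are reduced to large square blocks; fine edges and outlines are lost — a downscale-then-upscale (mosaic) effect.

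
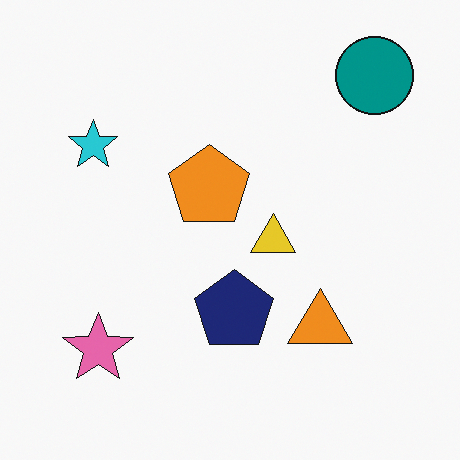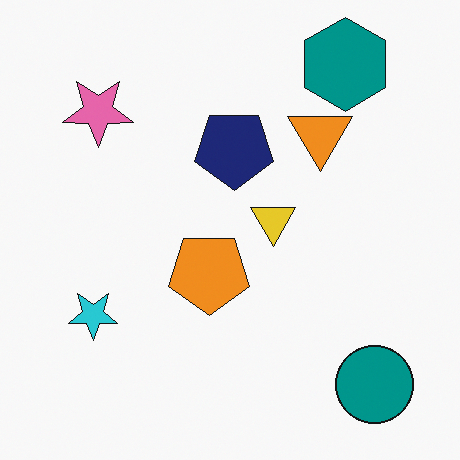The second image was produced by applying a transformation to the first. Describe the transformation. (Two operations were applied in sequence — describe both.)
The transformation is: flipped vertically (top ↔ bottom), then overlaid with an additional teal hexagon.

The teal circle is in the top-right of the first image and the bottom-right of the second — shapes on opposite sides of the horizontal midline have swapped in a mirror flip. A teal hexagon appears in the second image that is absent from the first.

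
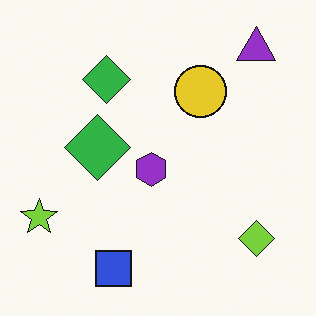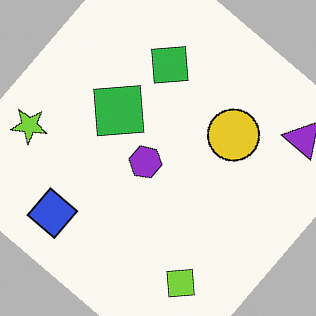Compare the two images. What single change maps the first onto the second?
The image was rotated clockwise by a large amount — several tens of degrees.

Every shape is tilted by the same angle and the image corners show triangular fill wedges — a whole-image rotation by a non-right angle.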